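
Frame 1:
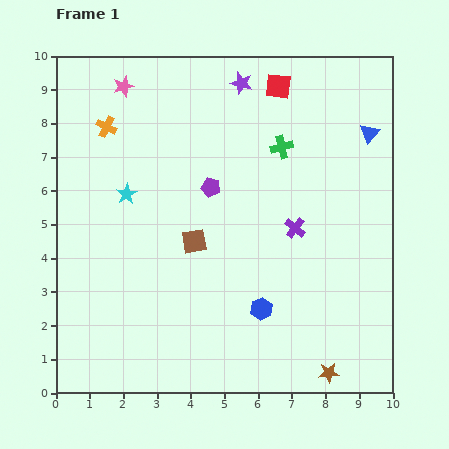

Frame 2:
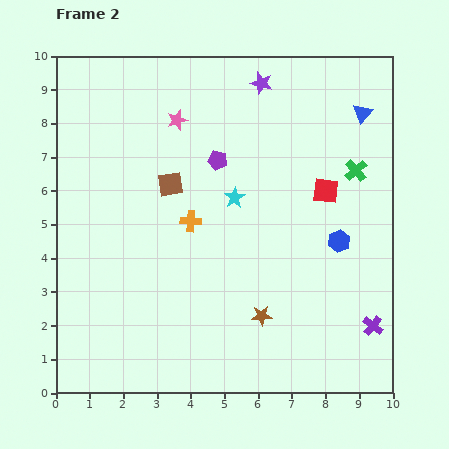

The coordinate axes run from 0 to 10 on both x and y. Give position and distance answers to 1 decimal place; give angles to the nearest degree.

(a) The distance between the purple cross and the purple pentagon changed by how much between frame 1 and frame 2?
+3.9

Distance in frame 1: 2.8. Distance in frame 2: 6.7.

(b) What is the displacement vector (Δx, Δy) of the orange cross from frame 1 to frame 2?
(2.5, -2.8)

The orange cross was at (1.5, 7.9) in frame 1 and (4.0, 5.1) in frame 2.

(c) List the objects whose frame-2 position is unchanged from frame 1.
none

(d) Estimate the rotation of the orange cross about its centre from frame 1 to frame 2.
23° counter-clockwise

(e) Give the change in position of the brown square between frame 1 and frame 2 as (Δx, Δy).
(-0.7, 1.7)

The brown square was at (4.1, 4.5) in frame 1 and (3.4, 6.2) in frame 2.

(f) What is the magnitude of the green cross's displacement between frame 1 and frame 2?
2.3

The green cross moved from (6.7, 7.3) to (8.9, 6.6), a distance of √(2.2² + 0.7²) ≈ 2.3.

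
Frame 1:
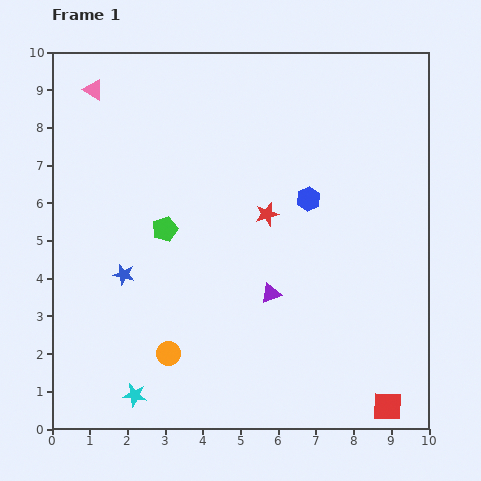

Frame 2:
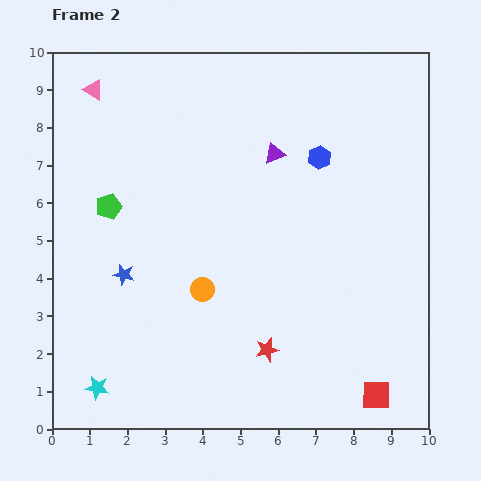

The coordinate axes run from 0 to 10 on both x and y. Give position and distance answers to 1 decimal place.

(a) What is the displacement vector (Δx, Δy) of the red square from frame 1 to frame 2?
(-0.3, 0.3)

The red square was at (8.9, 0.6) in frame 1 and (8.6, 0.9) in frame 2.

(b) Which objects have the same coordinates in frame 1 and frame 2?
the pink triangle, the blue star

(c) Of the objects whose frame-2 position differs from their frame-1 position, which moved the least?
the red square

(moved 0.4)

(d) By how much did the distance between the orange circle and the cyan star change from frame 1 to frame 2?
+2.4

Distance in frame 1: 1.4. Distance in frame 2: 3.8.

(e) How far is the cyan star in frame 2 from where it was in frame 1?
1.0

The cyan star moved from (2.2, 0.9) to (1.2, 1.1), a distance of √(1.0² + 0.2²) ≈ 1.0.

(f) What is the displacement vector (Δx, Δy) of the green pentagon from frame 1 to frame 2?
(-1.5, 0.6)

The green pentagon was at (3.0, 5.3) in frame 1 and (1.5, 5.9) in frame 2.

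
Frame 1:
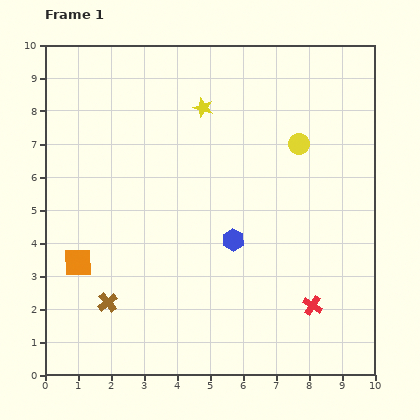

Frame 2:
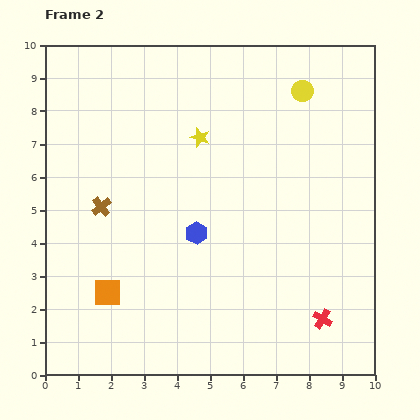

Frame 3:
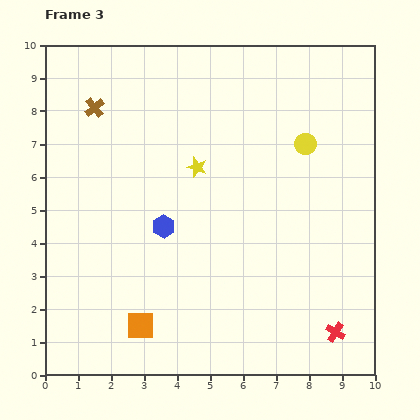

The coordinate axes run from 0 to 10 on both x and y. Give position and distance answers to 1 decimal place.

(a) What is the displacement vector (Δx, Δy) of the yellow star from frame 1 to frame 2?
(-0.1, -0.9)

The yellow star was at (4.8, 8.1) in frame 1 and (4.7, 7.2) in frame 2.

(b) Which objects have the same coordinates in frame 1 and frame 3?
none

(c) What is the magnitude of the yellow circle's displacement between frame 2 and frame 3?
1.6

The yellow circle moved from (7.8, 8.6) to (7.9, 7.0), a distance of √(0.1² + 1.6²) ≈ 1.6.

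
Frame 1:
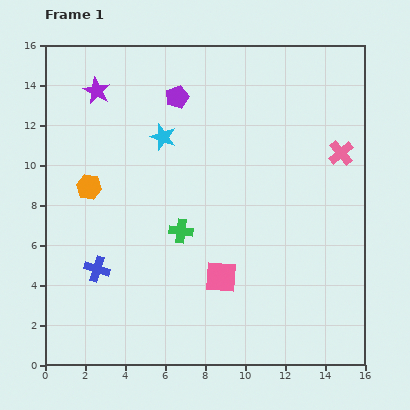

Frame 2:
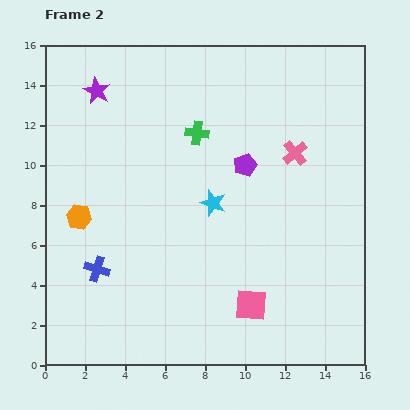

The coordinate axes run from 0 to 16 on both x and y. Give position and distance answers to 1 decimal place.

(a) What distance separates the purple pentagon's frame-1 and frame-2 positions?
4.8

The purple pentagon moved from (6.6, 13.4) to (10.0, 10.0), a distance of √(3.4² + 3.4²) ≈ 4.8.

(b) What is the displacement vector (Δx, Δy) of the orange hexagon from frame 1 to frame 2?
(-0.5, -1.5)

The orange hexagon was at (2.2, 8.9) in frame 1 and (1.7, 7.4) in frame 2.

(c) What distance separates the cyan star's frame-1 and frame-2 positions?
4.1

The cyan star moved from (5.9, 11.4) to (8.4, 8.1), a distance of √(2.5² + 3.3²) ≈ 4.1.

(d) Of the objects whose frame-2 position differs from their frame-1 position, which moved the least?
the orange hexagon

(moved 1.6)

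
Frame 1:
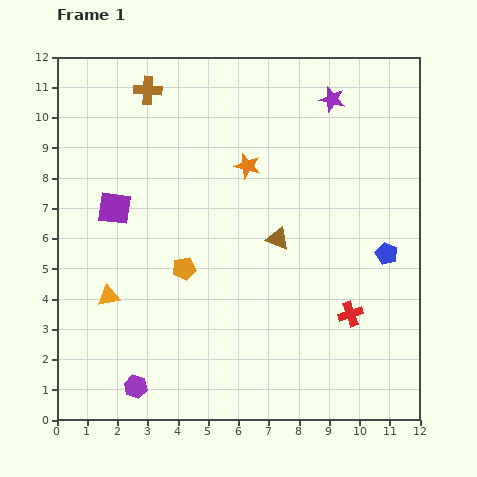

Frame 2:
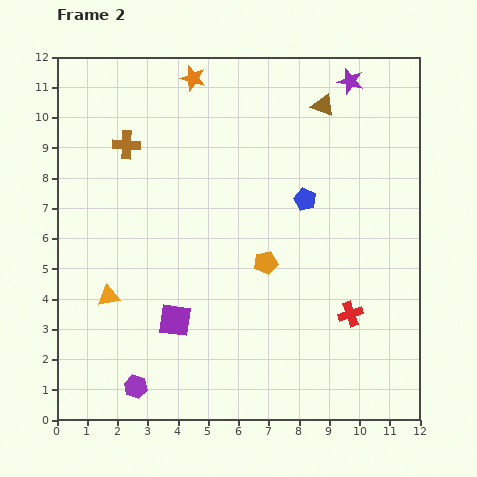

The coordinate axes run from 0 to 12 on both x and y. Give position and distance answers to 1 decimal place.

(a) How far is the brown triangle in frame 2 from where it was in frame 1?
4.6

The brown triangle moved from (7.3, 6.0) to (8.8, 10.4), a distance of √(1.5² + 4.4²) ≈ 4.6.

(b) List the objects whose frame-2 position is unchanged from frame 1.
the purple hexagon, the orange triangle, the red cross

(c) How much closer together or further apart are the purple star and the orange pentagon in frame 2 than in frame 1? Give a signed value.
-0.8

Distance in frame 1: 7.4. Distance in frame 2: 6.6.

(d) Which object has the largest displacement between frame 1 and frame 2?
the brown triangle

(moved 4.6; next 4.2)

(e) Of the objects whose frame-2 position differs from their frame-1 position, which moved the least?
the purple star

(moved 0.8)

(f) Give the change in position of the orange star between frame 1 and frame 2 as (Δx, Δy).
(-1.8, 2.9)

The orange star was at (6.3, 8.4) in frame 1 and (4.5, 11.3) in frame 2.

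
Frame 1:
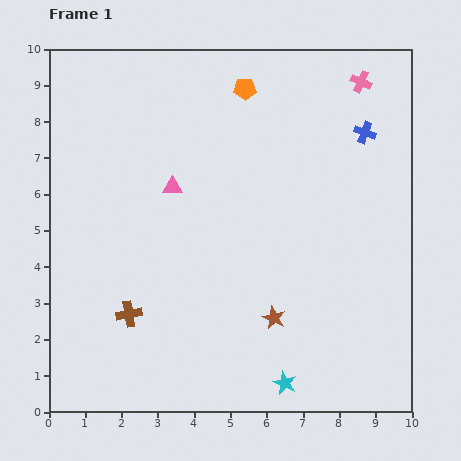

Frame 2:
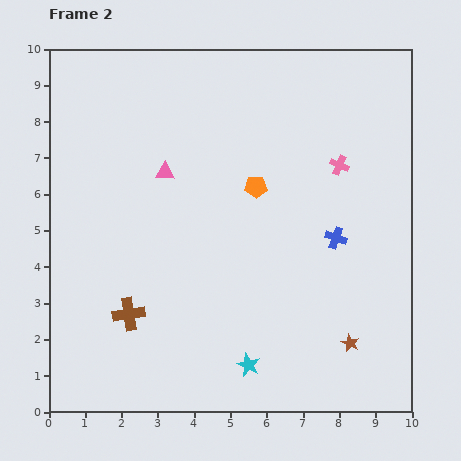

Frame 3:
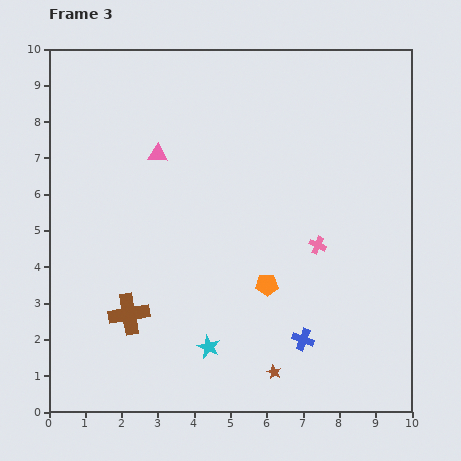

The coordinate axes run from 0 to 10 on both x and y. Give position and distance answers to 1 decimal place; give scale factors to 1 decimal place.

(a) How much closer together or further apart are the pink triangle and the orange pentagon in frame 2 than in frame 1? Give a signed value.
-0.9

Distance in frame 1: 3.4. Distance in frame 2: 2.5.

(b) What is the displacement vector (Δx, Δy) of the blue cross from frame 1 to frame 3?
(-1.7, -5.7)

The blue cross was at (8.7, 7.7) in frame 1 and (7.0, 2.0) in frame 3.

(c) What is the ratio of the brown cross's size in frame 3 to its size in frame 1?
1.6×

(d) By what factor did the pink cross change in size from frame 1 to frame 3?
0.8×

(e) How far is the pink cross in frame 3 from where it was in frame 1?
4.7

The pink cross moved from (8.6, 9.1) to (7.4, 4.6), a distance of √(1.2² + 4.5²) ≈ 4.7.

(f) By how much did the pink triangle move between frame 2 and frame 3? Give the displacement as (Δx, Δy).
(-0.2, 0.5)

The pink triangle was at (3.2, 6.6) in frame 2 and (3.0, 7.1) in frame 3.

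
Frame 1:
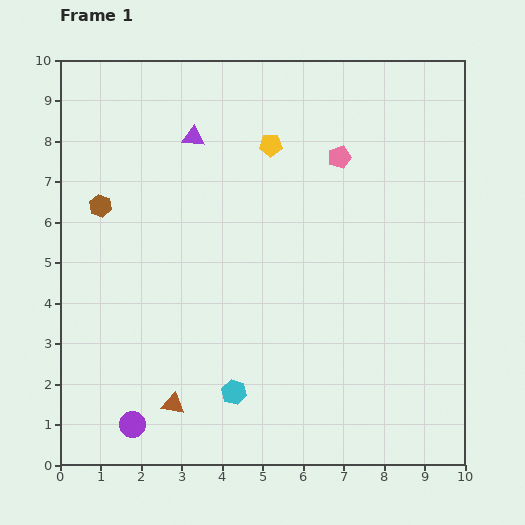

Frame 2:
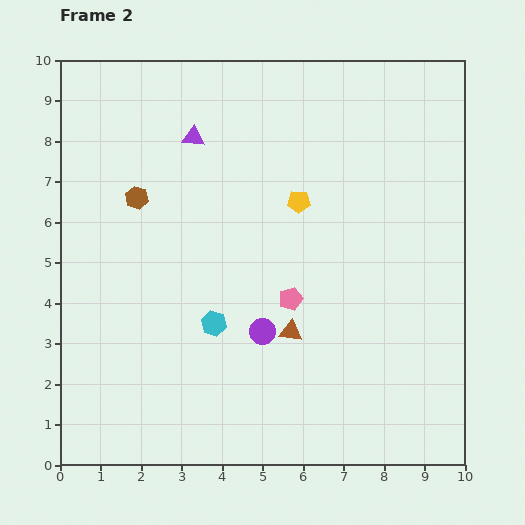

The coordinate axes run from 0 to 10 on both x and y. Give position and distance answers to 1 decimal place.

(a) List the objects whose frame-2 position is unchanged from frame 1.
the purple triangle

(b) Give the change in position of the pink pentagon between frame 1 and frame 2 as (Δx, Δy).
(-1.2, -3.5)

The pink pentagon was at (6.9, 7.6) in frame 1 and (5.7, 4.1) in frame 2.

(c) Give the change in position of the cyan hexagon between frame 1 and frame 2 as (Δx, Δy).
(-0.5, 1.7)

The cyan hexagon was at (4.3, 1.8) in frame 1 and (3.8, 3.5) in frame 2.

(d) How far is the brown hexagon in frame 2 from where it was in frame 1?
0.9

The brown hexagon moved from (1.0, 6.4) to (1.9, 6.6), a distance of √(0.9² + 0.2²) ≈ 0.9.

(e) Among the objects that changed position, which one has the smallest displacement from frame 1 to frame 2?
the brown hexagon

(moved 0.9)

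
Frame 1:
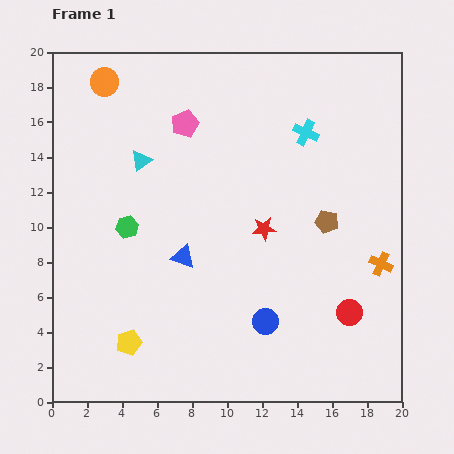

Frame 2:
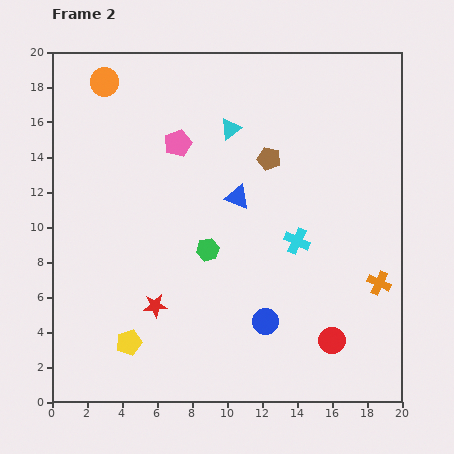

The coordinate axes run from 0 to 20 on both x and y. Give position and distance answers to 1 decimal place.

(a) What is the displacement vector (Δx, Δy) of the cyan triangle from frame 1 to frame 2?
(5.1, 1.8)

The cyan triangle was at (5.1, 13.8) in frame 1 and (10.2, 15.6) in frame 2.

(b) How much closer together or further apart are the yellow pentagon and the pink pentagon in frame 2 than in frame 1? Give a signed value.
-1.2

Distance in frame 1: 12.9. Distance in frame 2: 11.7.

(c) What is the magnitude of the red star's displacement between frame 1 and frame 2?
7.6

The red star moved from (12.1, 9.9) to (5.9, 5.5), a distance of √(6.2² + 4.4²) ≈ 7.6.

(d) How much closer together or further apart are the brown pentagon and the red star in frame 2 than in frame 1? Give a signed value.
+7.0

Distance in frame 1: 3.6. Distance in frame 2: 10.6.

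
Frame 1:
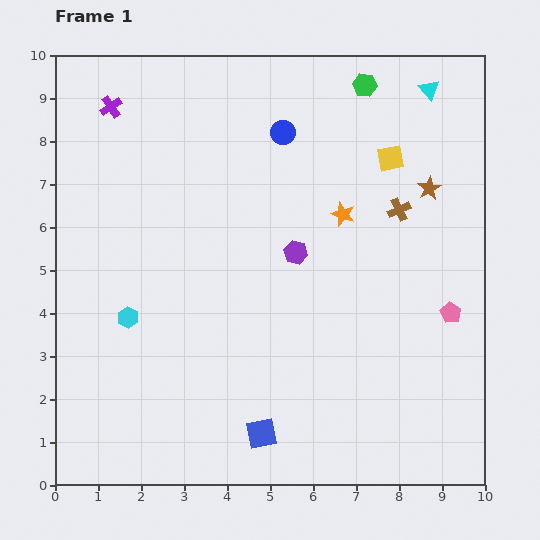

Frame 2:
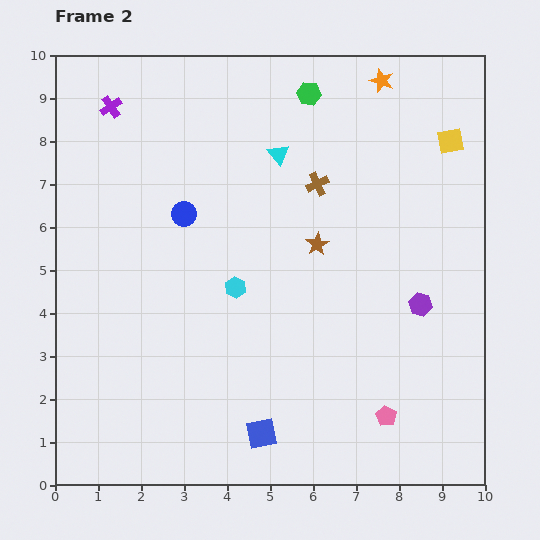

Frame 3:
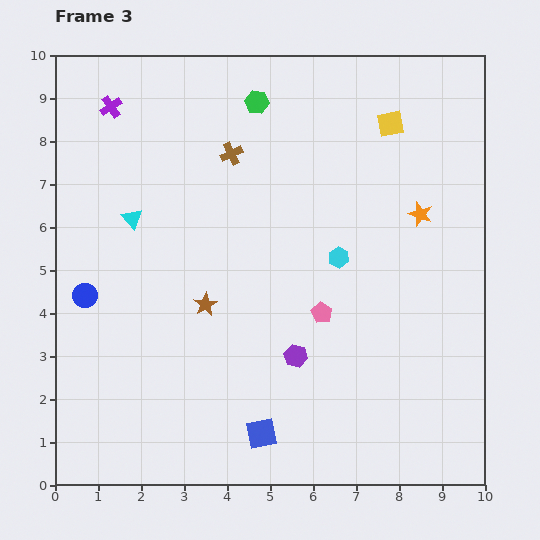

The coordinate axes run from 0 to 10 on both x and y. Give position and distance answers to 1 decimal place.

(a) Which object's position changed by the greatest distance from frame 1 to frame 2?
the cyan triangle

(moved 3.8; next 3.2)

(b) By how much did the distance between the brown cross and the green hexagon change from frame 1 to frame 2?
-0.9

Distance in frame 1: 3.0. Distance in frame 2: 2.1.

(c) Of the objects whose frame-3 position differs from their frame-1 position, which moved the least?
the yellow square

(moved 0.8)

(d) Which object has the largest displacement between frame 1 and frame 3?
the cyan triangle

(moved 7.5; next 6.0)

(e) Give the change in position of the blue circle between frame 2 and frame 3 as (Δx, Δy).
(-2.3, -1.9)

The blue circle was at (3.0, 6.3) in frame 2 and (0.7, 4.4) in frame 3.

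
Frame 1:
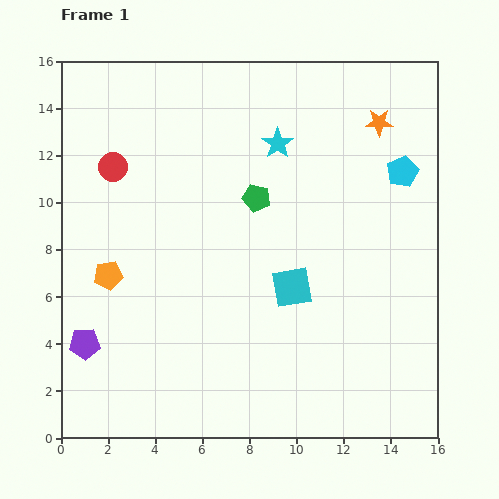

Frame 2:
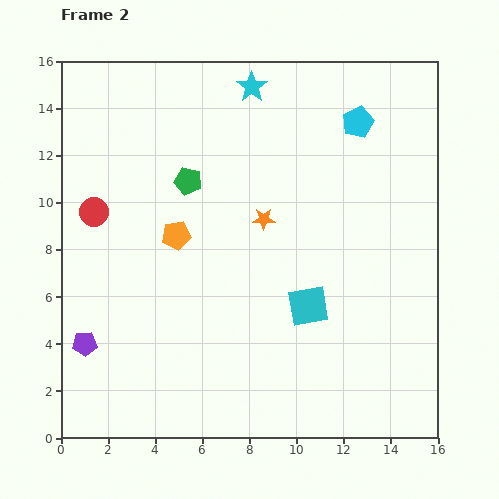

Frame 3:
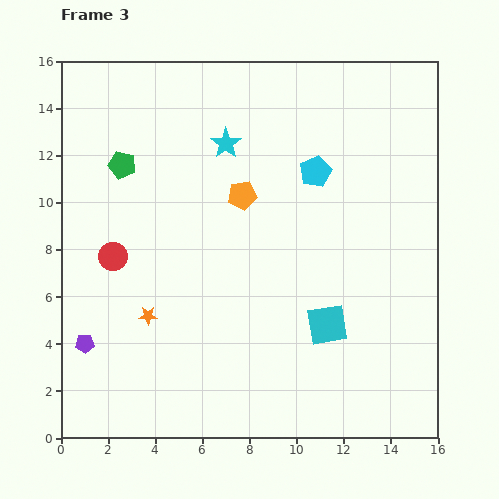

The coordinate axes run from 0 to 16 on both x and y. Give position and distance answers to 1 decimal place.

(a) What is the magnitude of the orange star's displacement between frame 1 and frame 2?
6.4

The orange star moved from (13.5, 13.4) to (8.6, 9.3), a distance of √(4.9² + 4.1²) ≈ 6.4.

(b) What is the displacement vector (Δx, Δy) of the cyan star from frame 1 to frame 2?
(-1.1, 2.4)

The cyan star was at (9.2, 12.5) in frame 1 and (8.1, 14.9) in frame 2.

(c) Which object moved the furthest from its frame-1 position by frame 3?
the orange star

(moved 12.8; next 6.6)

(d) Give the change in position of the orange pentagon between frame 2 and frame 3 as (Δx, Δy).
(2.8, 1.7)

The orange pentagon was at (4.9, 8.6) in frame 2 and (7.7, 10.3) in frame 3.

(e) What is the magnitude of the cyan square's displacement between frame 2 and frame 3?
1.1

The cyan square moved from (10.5, 5.6) to (11.3, 4.8), a distance of √(0.8² + 0.8²) ≈ 1.1.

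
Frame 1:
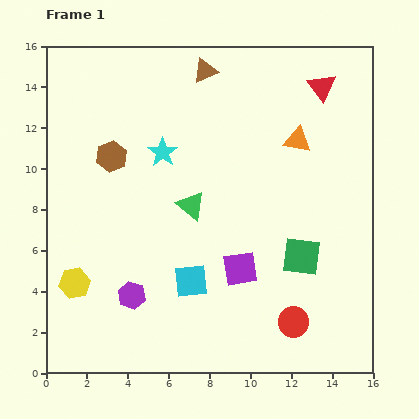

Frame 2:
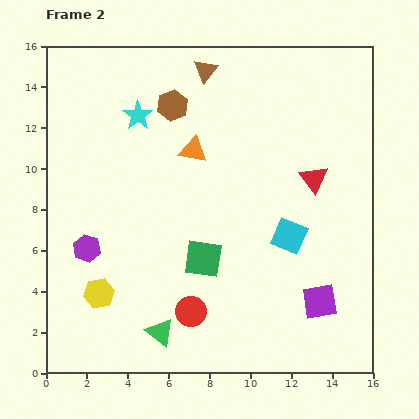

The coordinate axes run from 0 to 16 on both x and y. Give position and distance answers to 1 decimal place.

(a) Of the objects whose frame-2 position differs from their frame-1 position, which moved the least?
the yellow hexagon

(moved 1.3)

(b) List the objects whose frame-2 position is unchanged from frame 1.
the brown triangle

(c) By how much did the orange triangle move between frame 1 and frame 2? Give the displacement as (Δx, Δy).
(-5.1, -0.5)

The orange triangle was at (12.3, 11.4) in frame 1 and (7.2, 10.9) in frame 2.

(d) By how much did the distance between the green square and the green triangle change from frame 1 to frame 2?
-1.8

Distance in frame 1: 6.0. Distance in frame 2: 4.2.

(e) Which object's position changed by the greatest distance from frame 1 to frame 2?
the green triangle

(moved 6.4; next 5.3)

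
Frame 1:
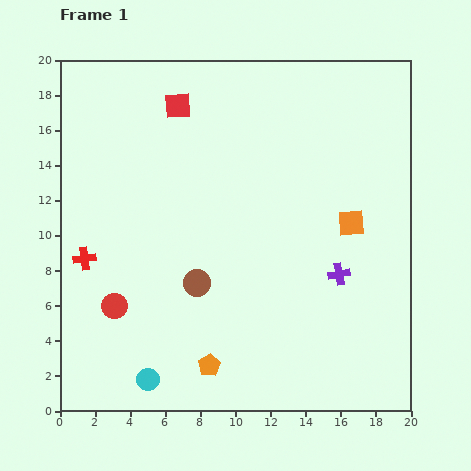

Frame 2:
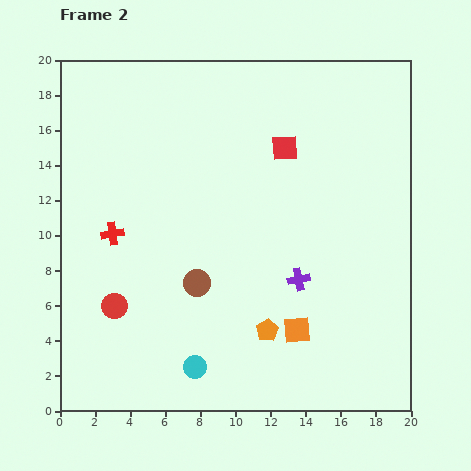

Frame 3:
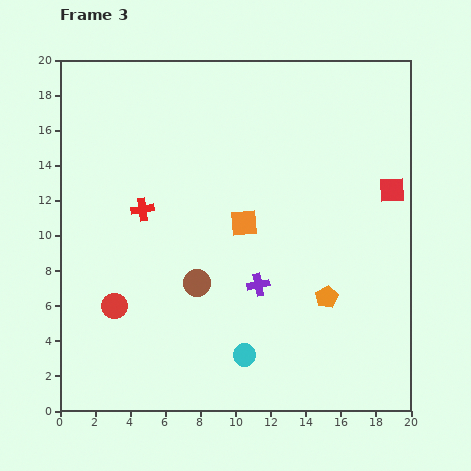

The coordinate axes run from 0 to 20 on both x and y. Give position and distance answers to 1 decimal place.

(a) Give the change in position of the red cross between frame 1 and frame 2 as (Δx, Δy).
(1.6, 1.4)

The red cross was at (1.4, 8.7) in frame 1 and (3.0, 10.1) in frame 2.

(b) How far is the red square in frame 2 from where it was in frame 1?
6.6

The red square moved from (6.7, 17.4) to (12.8, 15.0), a distance of √(6.1² + 2.4²) ≈ 6.6.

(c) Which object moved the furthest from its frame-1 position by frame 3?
the red square

(moved 13.1; next 7.8)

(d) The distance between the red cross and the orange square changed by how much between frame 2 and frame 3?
-6.0

Distance in frame 2: 11.9. Distance in frame 3: 5.9.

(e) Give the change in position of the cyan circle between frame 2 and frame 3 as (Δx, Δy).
(2.8, 0.7)

The cyan circle was at (7.7, 2.5) in frame 2 and (10.5, 3.2) in frame 3.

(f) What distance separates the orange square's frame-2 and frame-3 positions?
6.8

The orange square moved from (13.5, 4.6) to (10.5, 10.7), a distance of √(3.0² + 6.1²) ≈ 6.8.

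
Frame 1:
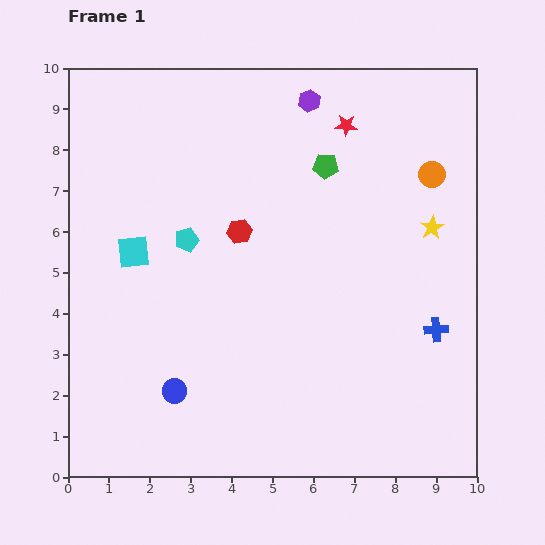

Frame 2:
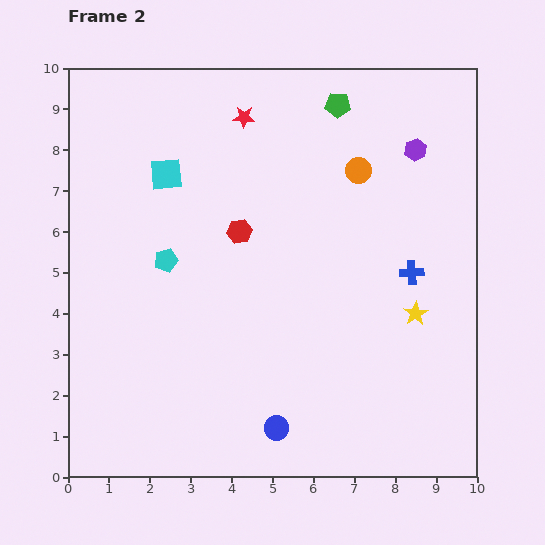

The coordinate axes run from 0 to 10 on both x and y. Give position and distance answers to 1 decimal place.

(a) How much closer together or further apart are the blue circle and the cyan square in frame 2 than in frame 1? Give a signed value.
+3.3

Distance in frame 1: 3.5. Distance in frame 2: 6.8.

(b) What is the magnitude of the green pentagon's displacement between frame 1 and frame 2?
1.5

The green pentagon moved from (6.3, 7.6) to (6.6, 9.1), a distance of √(0.3² + 1.5²) ≈ 1.5.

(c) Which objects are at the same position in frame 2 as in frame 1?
the red hexagon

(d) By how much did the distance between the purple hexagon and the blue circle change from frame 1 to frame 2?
-0.2

Distance in frame 1: 7.8. Distance in frame 2: 7.6.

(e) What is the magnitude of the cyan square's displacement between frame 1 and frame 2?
2.1

The cyan square moved from (1.6, 5.5) to (2.4, 7.4), a distance of √(0.8² + 1.9²) ≈ 2.1.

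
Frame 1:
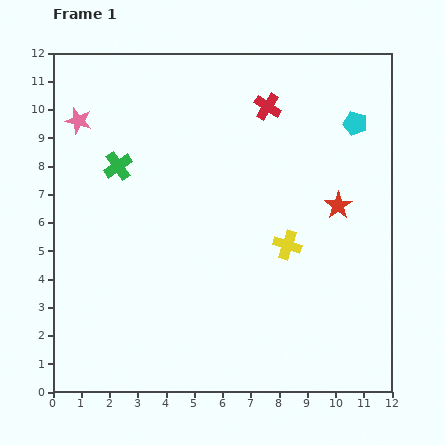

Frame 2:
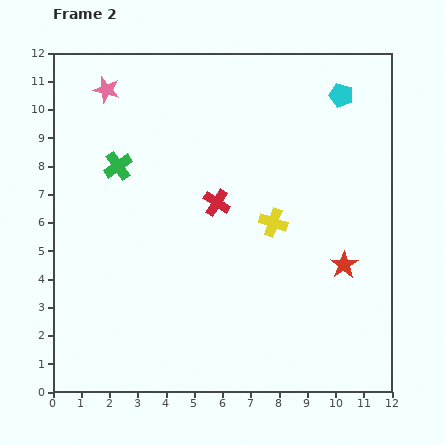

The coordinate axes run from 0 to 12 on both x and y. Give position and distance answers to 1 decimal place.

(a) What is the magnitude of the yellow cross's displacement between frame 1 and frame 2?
0.9

The yellow cross moved from (8.3, 5.2) to (7.8, 6.0), a distance of √(0.5² + 0.8²) ≈ 0.9.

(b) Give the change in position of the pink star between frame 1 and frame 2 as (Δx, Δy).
(1.0, 1.1)

The pink star was at (0.9, 9.6) in frame 1 and (1.9, 10.7) in frame 2.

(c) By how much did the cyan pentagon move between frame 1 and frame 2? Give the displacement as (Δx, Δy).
(-0.5, 1.0)

The cyan pentagon was at (10.7, 9.5) in frame 1 and (10.2, 10.5) in frame 2.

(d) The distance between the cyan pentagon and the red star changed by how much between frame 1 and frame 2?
+3.0

Distance in frame 1: 3.0. Distance in frame 2: 6.0.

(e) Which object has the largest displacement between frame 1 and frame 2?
the red cross

(moved 3.8; next 2.1)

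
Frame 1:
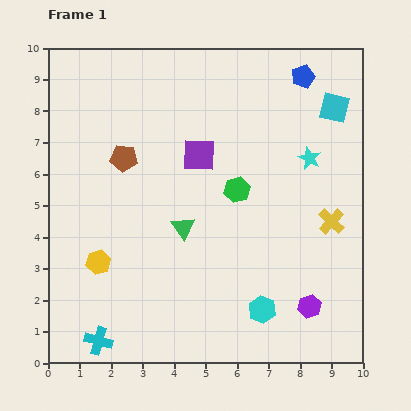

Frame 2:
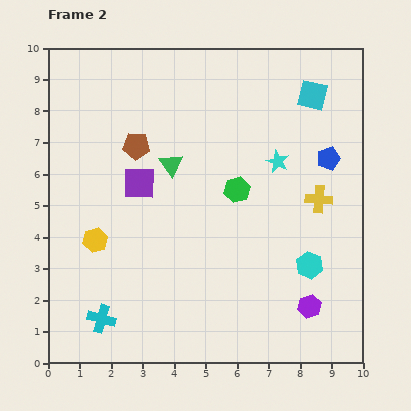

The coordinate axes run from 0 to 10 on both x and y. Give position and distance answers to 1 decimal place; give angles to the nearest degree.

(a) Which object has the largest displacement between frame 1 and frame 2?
the blue pentagon

(moved 2.7; next 2.1)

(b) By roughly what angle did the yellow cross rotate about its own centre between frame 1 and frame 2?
39° counter-clockwise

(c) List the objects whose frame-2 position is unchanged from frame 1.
the purple hexagon, the green hexagon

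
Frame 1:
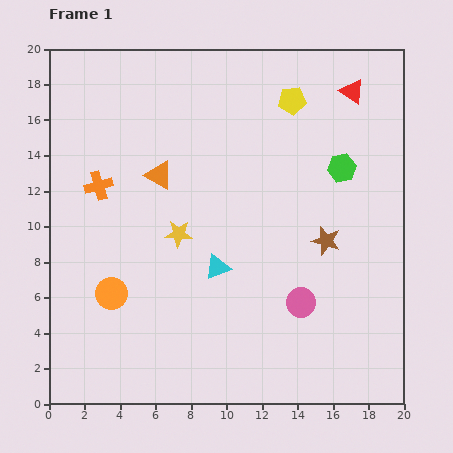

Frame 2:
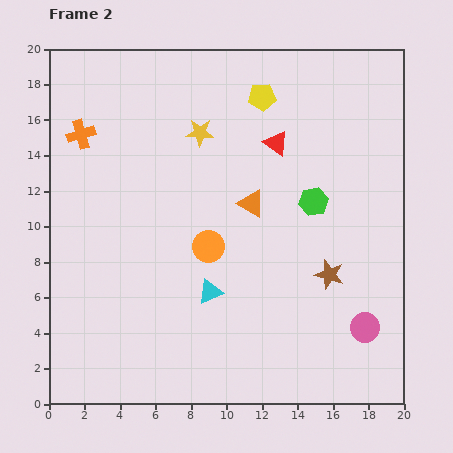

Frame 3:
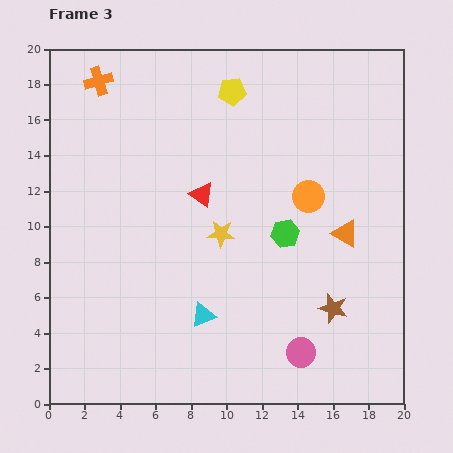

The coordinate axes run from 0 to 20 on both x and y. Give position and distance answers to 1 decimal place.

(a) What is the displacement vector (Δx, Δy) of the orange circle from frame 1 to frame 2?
(5.5, 2.7)

The orange circle was at (3.5, 6.2) in frame 1 and (9.0, 8.9) in frame 2.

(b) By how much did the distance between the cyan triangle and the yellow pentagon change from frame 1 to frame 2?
+1.1

Distance in frame 1: 10.3. Distance in frame 2: 11.4.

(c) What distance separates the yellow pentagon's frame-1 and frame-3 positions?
3.4

The yellow pentagon moved from (13.7, 17.1) to (10.3, 17.6), a distance of √(3.4² + 0.5²) ≈ 3.4.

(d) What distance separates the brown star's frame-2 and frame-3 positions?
1.9

The brown star moved from (15.8, 7.3) to (16.0, 5.4), a distance of √(0.2² + 1.9²) ≈ 1.9.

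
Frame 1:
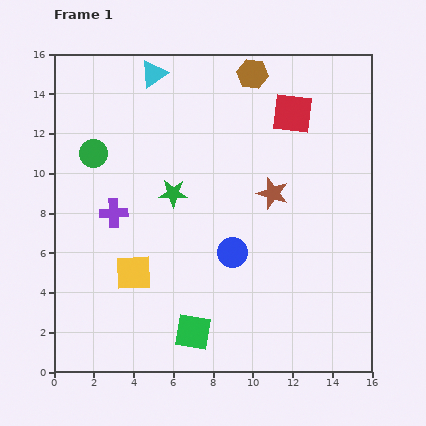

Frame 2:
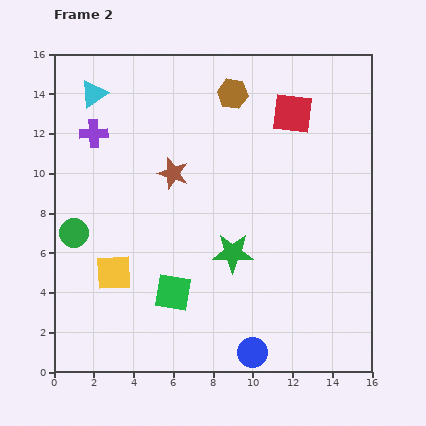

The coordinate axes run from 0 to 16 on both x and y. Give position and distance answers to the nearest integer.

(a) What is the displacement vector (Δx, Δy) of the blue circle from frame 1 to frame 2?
(1, -5)

The blue circle was at (9, 6) in frame 1 and (10, 1) in frame 2.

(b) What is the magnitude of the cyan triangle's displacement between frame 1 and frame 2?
3

The cyan triangle moved from (5, 15) to (2, 14), a distance of √(3² + 1²) ≈ 3.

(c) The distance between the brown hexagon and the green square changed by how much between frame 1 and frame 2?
-3

Distance in frame 1: 13. Distance in frame 2: 10.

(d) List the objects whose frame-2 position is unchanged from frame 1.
the red square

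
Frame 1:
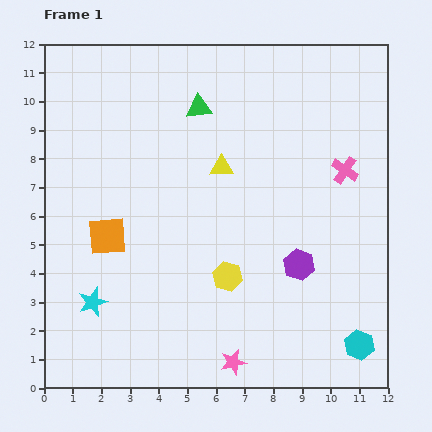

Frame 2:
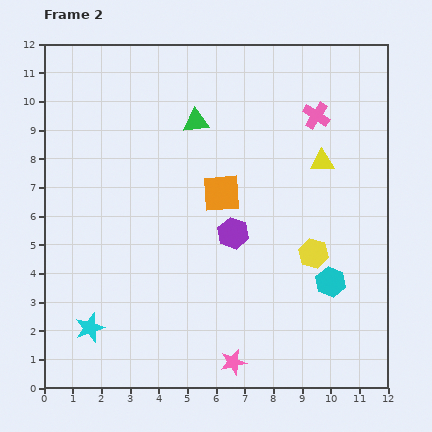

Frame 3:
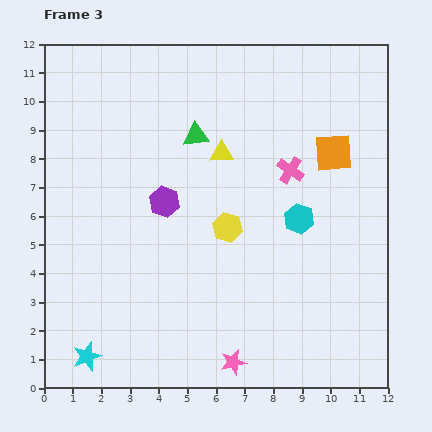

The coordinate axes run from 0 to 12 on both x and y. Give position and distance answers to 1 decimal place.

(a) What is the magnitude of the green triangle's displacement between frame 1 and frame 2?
0.5

The green triangle moved from (5.4, 9.8) to (5.3, 9.3), a distance of √(0.1² + 0.5²) ≈ 0.5.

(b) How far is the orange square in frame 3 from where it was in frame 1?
8.4

The orange square moved from (2.2, 5.3) to (10.1, 8.2), a distance of √(7.9² + 2.9²) ≈ 8.4.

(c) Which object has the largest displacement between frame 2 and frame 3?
the orange square

(moved 4.1; next 3.5)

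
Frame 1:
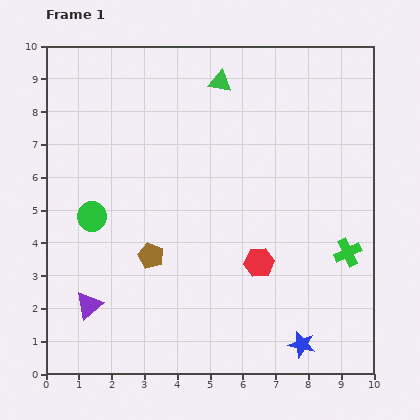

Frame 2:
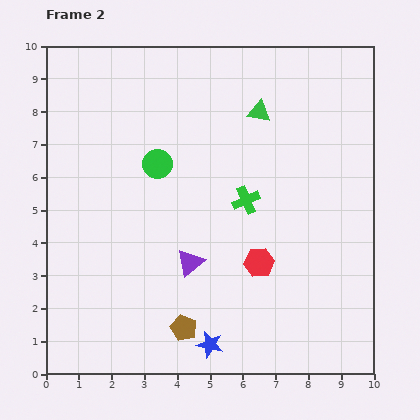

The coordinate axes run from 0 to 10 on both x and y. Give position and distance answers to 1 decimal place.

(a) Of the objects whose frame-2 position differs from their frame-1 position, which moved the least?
the green triangle

(moved 1.5)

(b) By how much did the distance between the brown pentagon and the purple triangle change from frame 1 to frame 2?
-0.4

Distance in frame 1: 2.4. Distance in frame 2: 2.0.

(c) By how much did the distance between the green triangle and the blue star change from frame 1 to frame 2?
-1.1

Distance in frame 1: 8.4. Distance in frame 2: 7.3.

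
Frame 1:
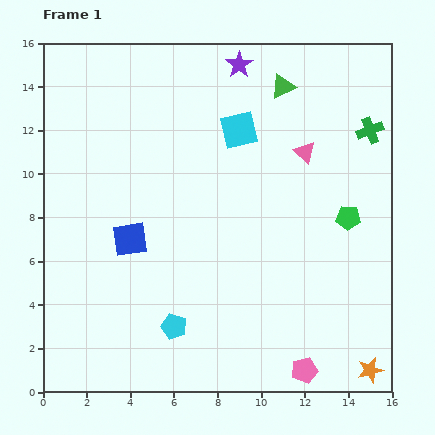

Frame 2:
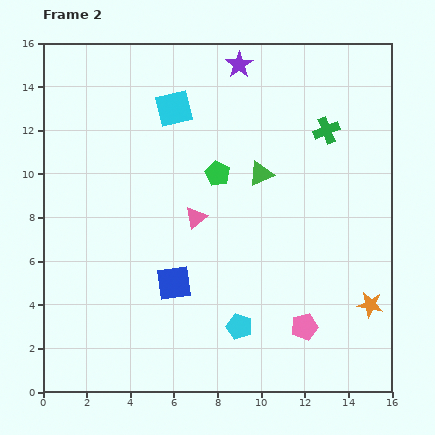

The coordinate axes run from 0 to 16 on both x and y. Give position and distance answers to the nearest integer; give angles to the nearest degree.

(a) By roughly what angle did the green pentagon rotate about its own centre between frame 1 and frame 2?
25° clockwise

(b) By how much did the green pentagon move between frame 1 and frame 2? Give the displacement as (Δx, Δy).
(-6, 2)

The green pentagon was at (14, 8) in frame 1 and (8, 10) in frame 2.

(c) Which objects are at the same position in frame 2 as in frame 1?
the purple star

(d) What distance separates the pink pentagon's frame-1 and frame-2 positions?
2

The pink pentagon moved from (12, 1) to (12, 3), a distance of √(0² + 2²) ≈ 2.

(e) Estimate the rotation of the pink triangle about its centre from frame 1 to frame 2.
39° clockwise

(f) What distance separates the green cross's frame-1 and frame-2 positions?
2

The green cross moved from (15, 12) to (13, 12), a distance of √(2² + 0²) ≈ 2.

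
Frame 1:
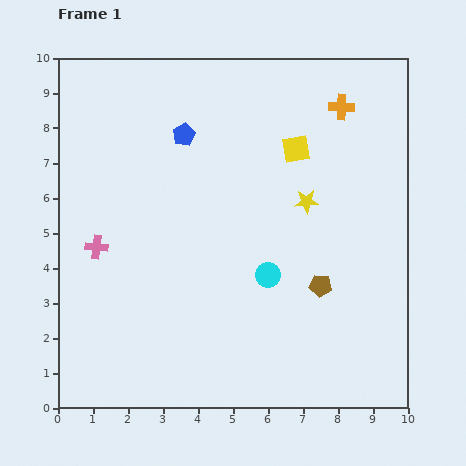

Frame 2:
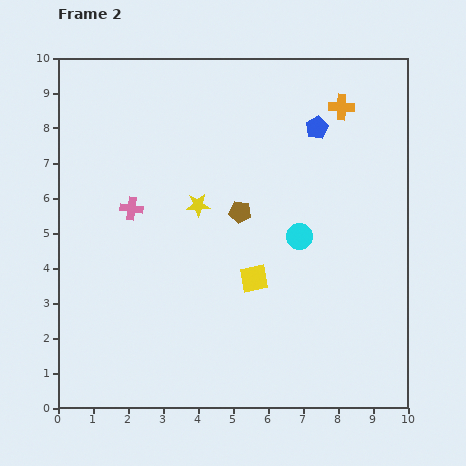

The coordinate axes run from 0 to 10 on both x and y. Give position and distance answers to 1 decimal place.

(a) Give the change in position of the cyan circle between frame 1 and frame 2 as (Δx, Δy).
(0.9, 1.1)

The cyan circle was at (6.0, 3.8) in frame 1 and (6.9, 4.9) in frame 2.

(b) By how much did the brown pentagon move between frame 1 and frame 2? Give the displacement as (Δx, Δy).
(-2.3, 2.1)

The brown pentagon was at (7.5, 3.5) in frame 1 and (5.2, 5.6) in frame 2.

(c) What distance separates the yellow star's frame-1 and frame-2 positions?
3.1

The yellow star moved from (7.1, 5.9) to (4.0, 5.8), a distance of √(3.1² + 0.1²) ≈ 3.1.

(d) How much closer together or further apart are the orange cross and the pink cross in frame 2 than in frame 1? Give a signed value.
-1.4

Distance in frame 1: 8.1. Distance in frame 2: 6.7.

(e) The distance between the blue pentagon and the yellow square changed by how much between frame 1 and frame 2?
+1.5

Distance in frame 1: 3.2. Distance in frame 2: 4.7.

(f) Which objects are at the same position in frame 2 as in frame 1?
the orange cross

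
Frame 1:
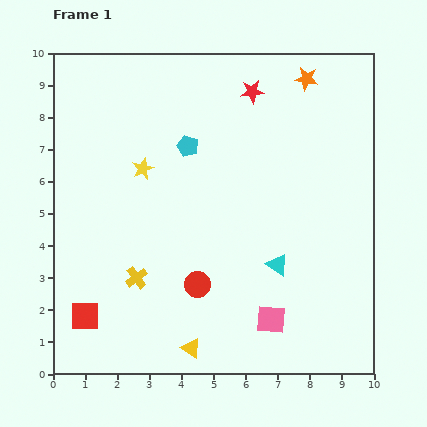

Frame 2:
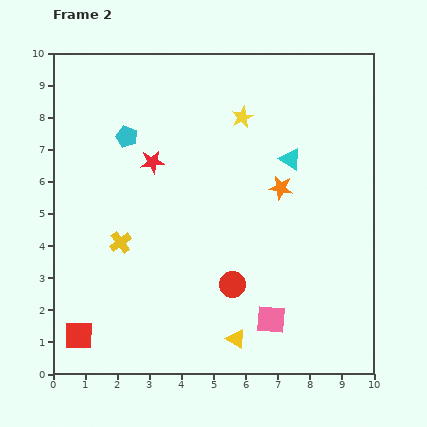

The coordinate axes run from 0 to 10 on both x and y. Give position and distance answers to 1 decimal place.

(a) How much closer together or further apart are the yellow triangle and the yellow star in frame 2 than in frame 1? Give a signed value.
+1.1

Distance in frame 1: 5.8. Distance in frame 2: 6.9.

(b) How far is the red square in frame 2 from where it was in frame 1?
0.6

The red square moved from (1.0, 1.8) to (0.8, 1.2), a distance of √(0.2² + 0.6²) ≈ 0.6.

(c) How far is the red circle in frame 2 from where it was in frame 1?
1.1

The red circle moved from (4.5, 2.8) to (5.6, 2.8), a distance of √(1.1² + 0.0²) ≈ 1.1.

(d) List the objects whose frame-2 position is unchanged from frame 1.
the pink square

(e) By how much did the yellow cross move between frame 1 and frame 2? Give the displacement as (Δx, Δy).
(-0.5, 1.1)

The yellow cross was at (2.6, 3.0) in frame 1 and (2.1, 4.1) in frame 2.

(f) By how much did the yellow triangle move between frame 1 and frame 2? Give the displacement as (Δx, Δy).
(1.4, 0.3)

The yellow triangle was at (4.3, 0.8) in frame 1 and (5.7, 1.1) in frame 2.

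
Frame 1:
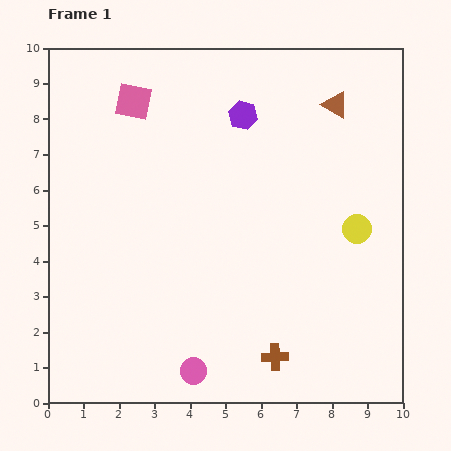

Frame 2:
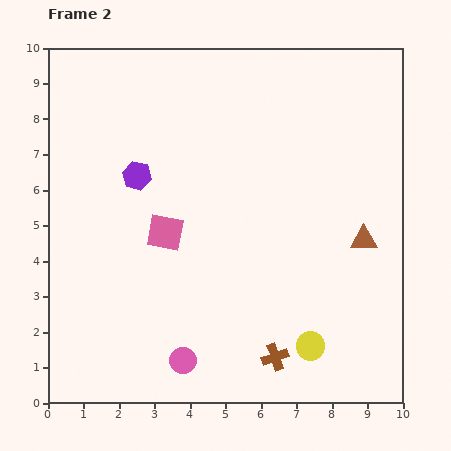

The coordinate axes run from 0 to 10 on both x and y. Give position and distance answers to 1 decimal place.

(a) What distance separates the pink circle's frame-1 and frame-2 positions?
0.4

The pink circle moved from (4.1, 0.9) to (3.8, 1.2), a distance of √(0.3² + 0.3²) ≈ 0.4.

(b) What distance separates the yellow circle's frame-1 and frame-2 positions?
3.5

The yellow circle moved from (8.7, 4.9) to (7.4, 1.6), a distance of √(1.3² + 3.3²) ≈ 3.5.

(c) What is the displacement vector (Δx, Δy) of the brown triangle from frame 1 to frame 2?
(0.8, -3.8)

The brown triangle was at (8.1, 8.4) in frame 1 and (8.9, 4.6) in frame 2.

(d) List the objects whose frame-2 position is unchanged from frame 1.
the brown cross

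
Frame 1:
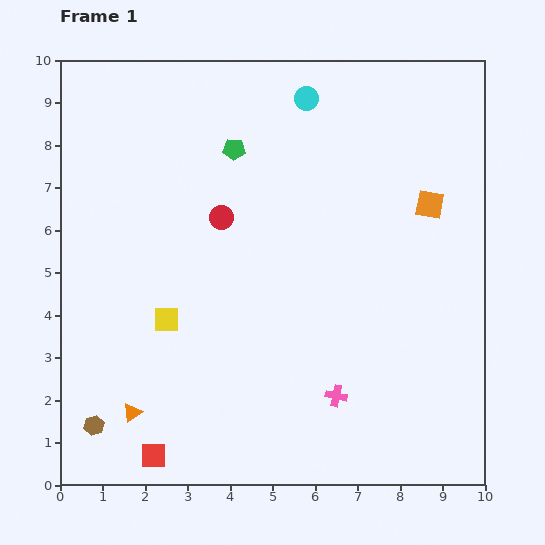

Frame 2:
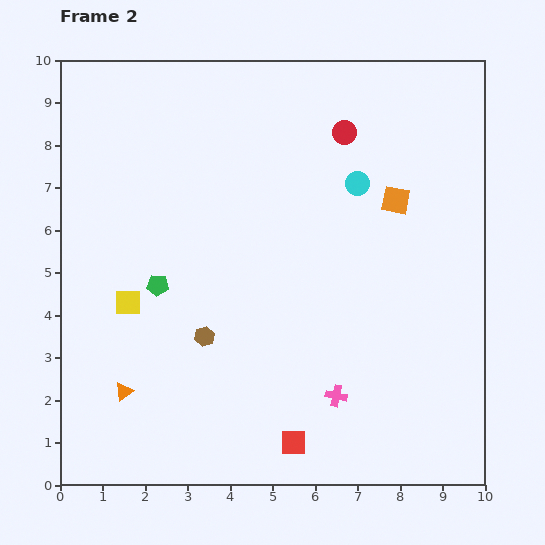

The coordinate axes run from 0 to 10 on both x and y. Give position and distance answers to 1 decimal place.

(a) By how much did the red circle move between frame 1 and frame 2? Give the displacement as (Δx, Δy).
(2.9, 2.0)

The red circle was at (3.8, 6.3) in frame 1 and (6.7, 8.3) in frame 2.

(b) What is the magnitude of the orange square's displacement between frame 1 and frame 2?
0.8

The orange square moved from (8.7, 6.6) to (7.9, 6.7), a distance of √(0.8² + 0.1²) ≈ 0.8.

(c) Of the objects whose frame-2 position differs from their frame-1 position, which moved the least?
the orange triangle

(moved 0.5)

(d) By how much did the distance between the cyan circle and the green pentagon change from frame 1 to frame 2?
+3.2

Distance in frame 1: 2.1. Distance in frame 2: 5.3.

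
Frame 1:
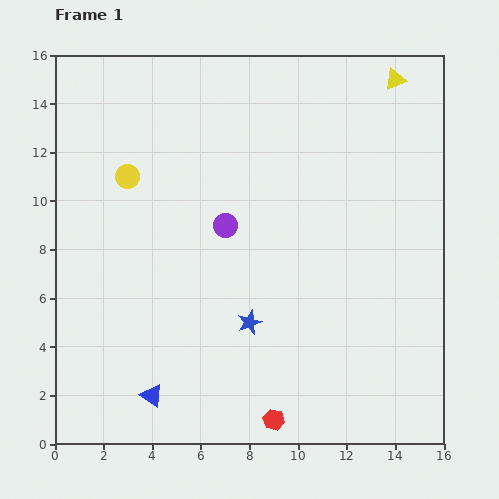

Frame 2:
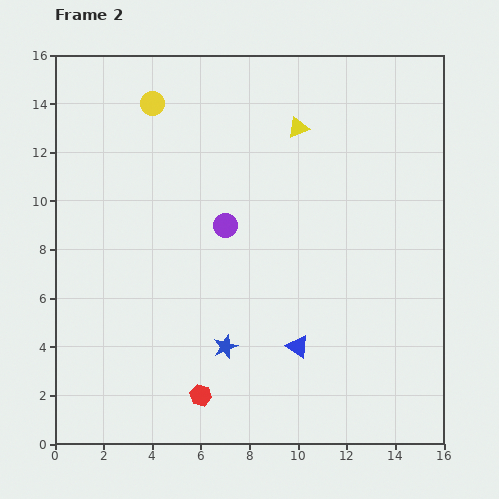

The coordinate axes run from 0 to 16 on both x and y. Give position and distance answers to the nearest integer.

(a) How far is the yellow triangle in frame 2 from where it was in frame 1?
4

The yellow triangle moved from (14, 15) to (10, 13), a distance of √(4² + 2²) ≈ 4.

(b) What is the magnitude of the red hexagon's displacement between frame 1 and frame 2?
3

The red hexagon moved from (9, 1) to (6, 2), a distance of √(3² + 1²) ≈ 3.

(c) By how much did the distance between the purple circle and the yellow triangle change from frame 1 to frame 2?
-4

Distance in frame 1: 9. Distance in frame 2: 5.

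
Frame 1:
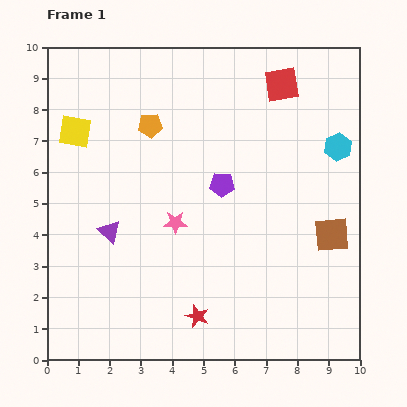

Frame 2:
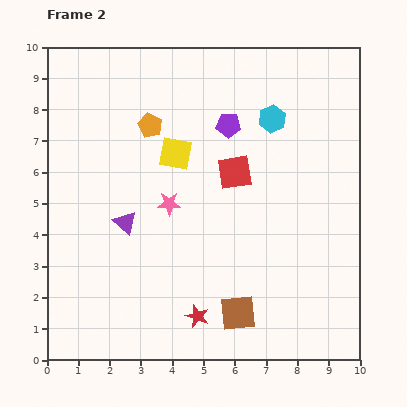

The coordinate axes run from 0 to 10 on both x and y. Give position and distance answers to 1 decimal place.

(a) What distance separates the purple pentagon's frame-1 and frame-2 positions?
1.9

The purple pentagon moved from (5.6, 5.6) to (5.8, 7.5), a distance of √(0.2² + 1.9²) ≈ 1.9.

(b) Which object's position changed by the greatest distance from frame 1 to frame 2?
the brown square

(moved 3.9; next 3.3)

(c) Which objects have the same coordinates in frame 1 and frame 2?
the orange pentagon, the red star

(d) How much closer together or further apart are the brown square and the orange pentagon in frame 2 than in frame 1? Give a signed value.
-0.2

Distance in frame 1: 6.8. Distance in frame 2: 6.6.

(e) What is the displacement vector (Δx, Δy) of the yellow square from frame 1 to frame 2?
(3.2, -0.7)

The yellow square was at (0.9, 7.3) in frame 1 and (4.1, 6.6) in frame 2.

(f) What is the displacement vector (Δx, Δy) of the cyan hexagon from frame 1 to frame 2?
(-2.1, 0.9)

The cyan hexagon was at (9.3, 6.8) in frame 1 and (7.2, 7.7) in frame 2.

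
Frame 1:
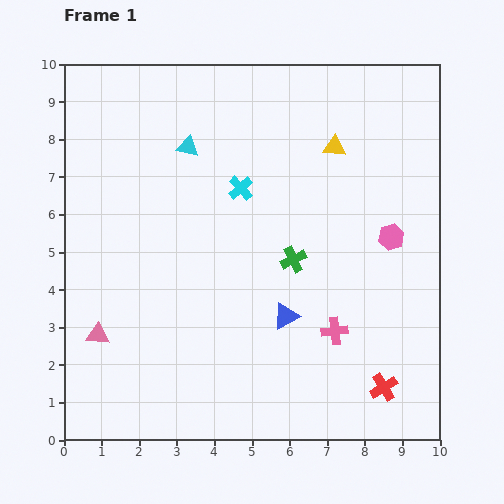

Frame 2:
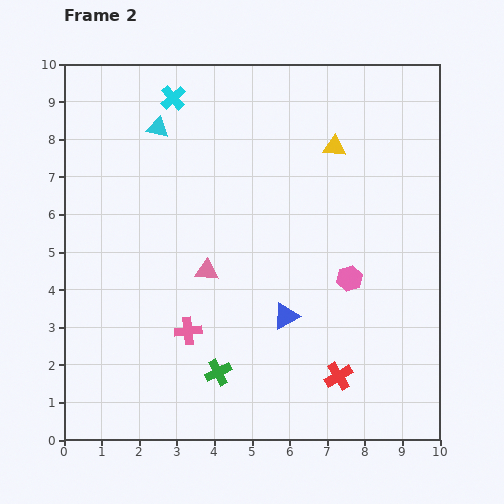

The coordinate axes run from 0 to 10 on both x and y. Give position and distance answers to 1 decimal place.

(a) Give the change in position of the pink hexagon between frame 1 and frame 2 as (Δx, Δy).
(-1.1, -1.1)

The pink hexagon was at (8.7, 5.4) in frame 1 and (7.6, 4.3) in frame 2.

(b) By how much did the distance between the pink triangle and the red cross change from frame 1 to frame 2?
-3.2

Distance in frame 1: 7.7. Distance in frame 2: 4.5.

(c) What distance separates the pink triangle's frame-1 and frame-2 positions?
3.4

The pink triangle moved from (0.9, 2.8) to (3.8, 4.5), a distance of √(2.9² + 1.7²) ≈ 3.4.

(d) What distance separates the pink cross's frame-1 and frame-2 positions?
3.9

The pink cross moved from (7.2, 2.9) to (3.3, 2.9), a distance of √(3.9² + 0.0²) ≈ 3.9.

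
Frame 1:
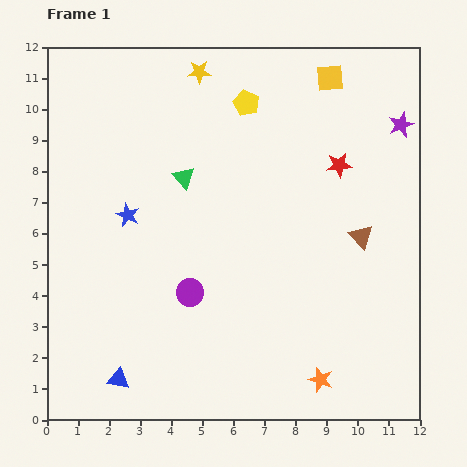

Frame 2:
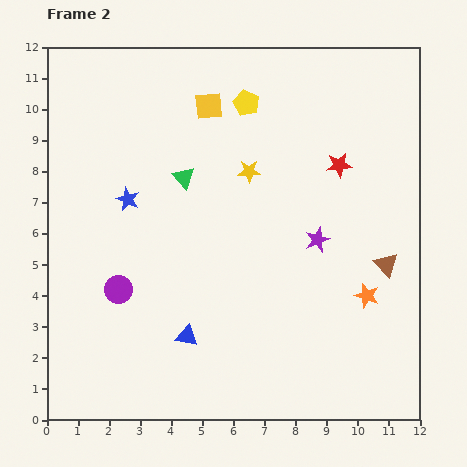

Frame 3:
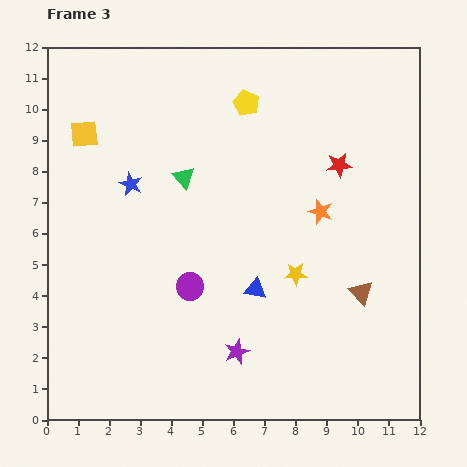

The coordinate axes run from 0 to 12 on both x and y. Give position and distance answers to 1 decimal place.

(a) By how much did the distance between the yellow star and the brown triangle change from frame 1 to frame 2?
-2.1

Distance in frame 1: 7.4. Distance in frame 2: 5.3.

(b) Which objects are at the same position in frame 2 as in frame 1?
the red star, the yellow pentagon, the green triangle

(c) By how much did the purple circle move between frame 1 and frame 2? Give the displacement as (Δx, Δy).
(-2.3, 0.1)

The purple circle was at (4.6, 4.1) in frame 1 and (2.3, 4.2) in frame 2.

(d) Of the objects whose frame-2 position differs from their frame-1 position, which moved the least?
the blue star

(moved 0.5)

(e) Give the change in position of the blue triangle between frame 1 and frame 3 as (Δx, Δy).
(4.4, 2.9)

The blue triangle was at (2.3, 1.3) in frame 1 and (6.7, 4.2) in frame 3.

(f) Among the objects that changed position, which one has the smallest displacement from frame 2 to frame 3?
the blue star

(moved 0.5)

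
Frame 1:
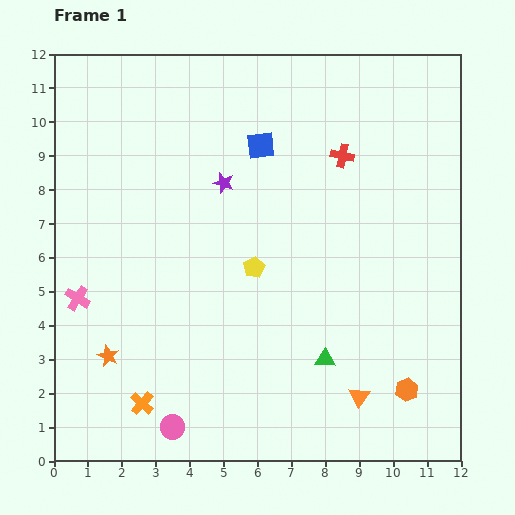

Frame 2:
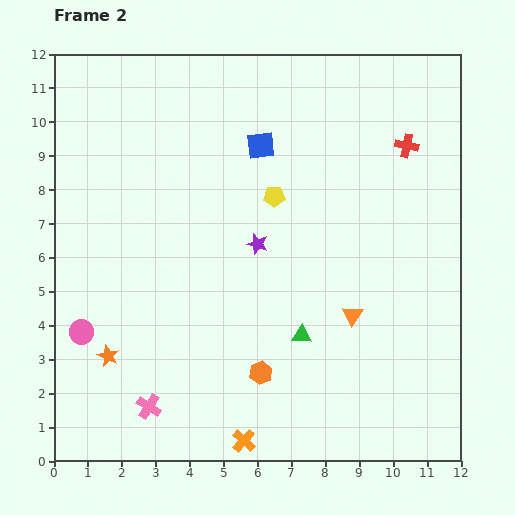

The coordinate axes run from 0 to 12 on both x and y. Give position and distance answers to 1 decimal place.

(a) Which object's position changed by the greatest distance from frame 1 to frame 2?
the orange hexagon

(moved 4.3; next 3.9)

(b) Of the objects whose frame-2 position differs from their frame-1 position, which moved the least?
the green triangle

(moved 1.0)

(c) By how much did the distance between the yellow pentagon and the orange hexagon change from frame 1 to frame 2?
-0.6

Distance in frame 1: 5.8. Distance in frame 2: 5.2.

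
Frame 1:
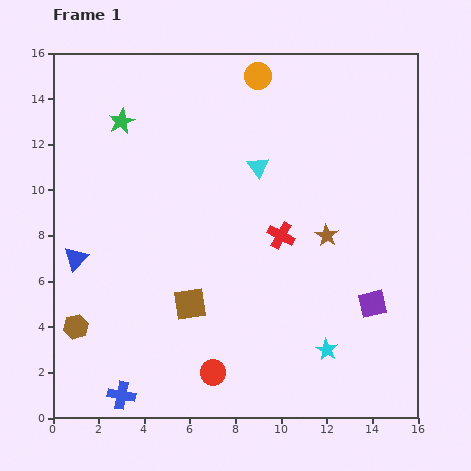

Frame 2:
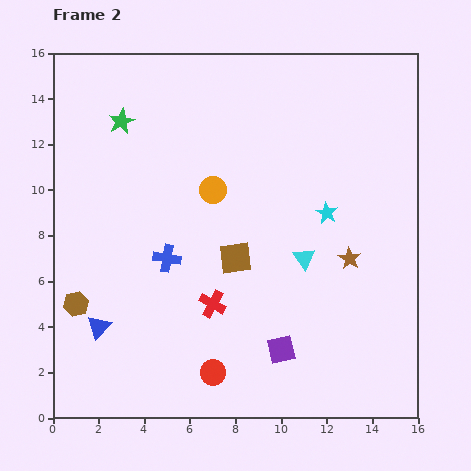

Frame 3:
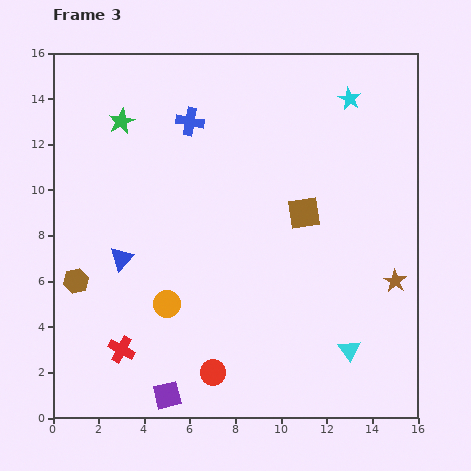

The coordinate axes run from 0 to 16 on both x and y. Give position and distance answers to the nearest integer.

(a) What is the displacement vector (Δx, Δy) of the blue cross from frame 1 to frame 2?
(2, 6)

The blue cross was at (3, 1) in frame 1 and (5, 7) in frame 2.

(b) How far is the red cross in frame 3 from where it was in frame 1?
9

The red cross moved from (10, 8) to (3, 3), a distance of √(7² + 5²) ≈ 9.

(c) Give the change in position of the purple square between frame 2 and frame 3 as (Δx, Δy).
(-5, -2)

The purple square was at (10, 3) in frame 2 and (5, 1) in frame 3.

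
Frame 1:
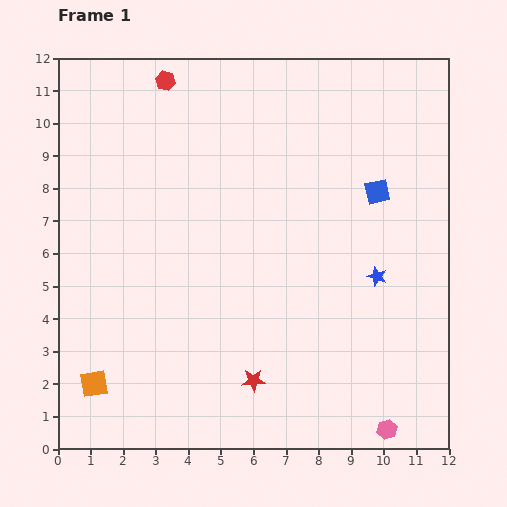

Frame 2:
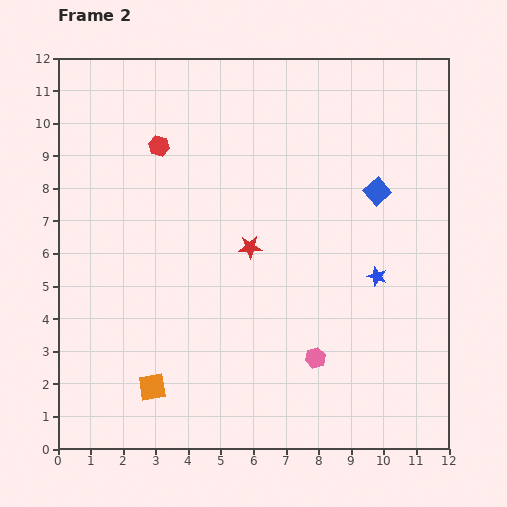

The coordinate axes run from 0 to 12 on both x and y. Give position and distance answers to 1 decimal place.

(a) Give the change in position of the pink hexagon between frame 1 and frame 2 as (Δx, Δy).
(-2.2, 2.2)

The pink hexagon was at (10.1, 0.6) in frame 1 and (7.9, 2.8) in frame 2.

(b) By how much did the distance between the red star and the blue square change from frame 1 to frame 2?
-2.6

Distance in frame 1: 6.9. Distance in frame 2: 4.3.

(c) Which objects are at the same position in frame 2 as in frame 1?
the blue square, the blue star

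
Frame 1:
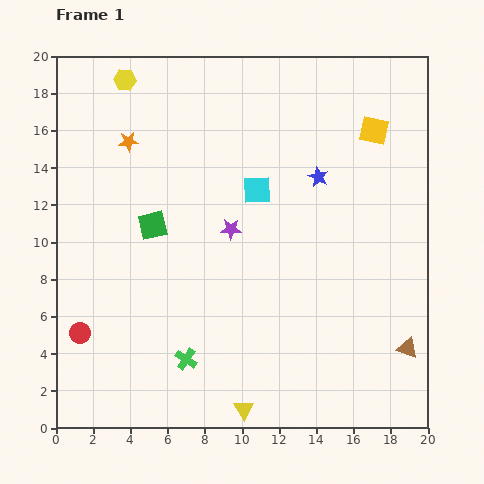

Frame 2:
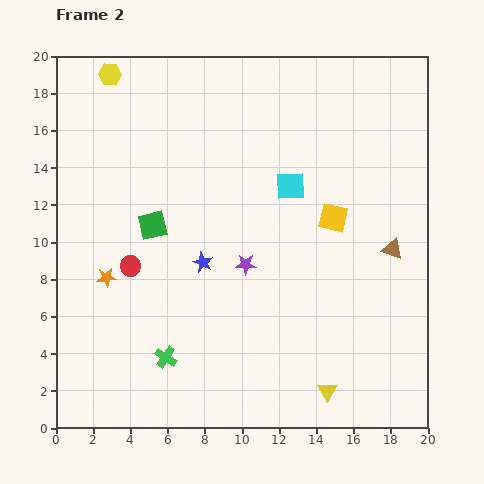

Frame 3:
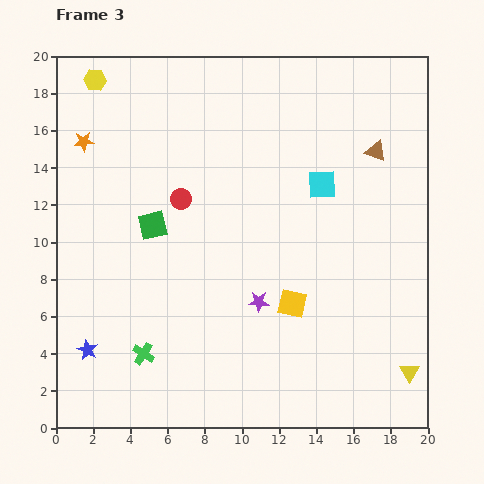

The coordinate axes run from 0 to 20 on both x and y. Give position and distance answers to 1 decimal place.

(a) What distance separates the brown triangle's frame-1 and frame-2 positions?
5.4

The brown triangle moved from (18.9, 4.3) to (18.1, 9.6), a distance of √(0.8² + 5.3²) ≈ 5.4.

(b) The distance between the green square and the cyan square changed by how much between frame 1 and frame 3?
+3.5

Distance in frame 1: 5.9. Distance in frame 3: 9.4.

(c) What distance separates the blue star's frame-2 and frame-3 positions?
7.8

The blue star moved from (7.9, 8.9) to (1.7, 4.2), a distance of √(6.2² + 4.7²) ≈ 7.8.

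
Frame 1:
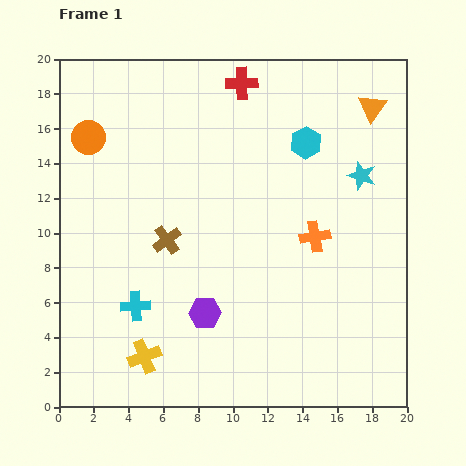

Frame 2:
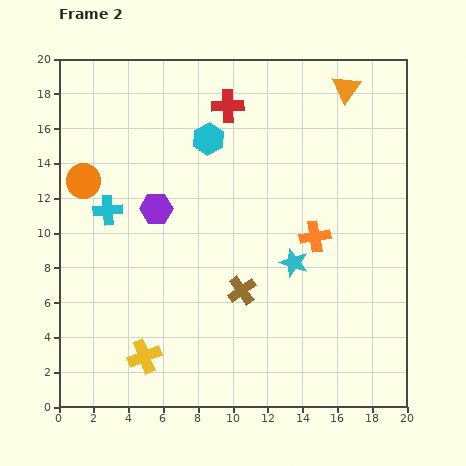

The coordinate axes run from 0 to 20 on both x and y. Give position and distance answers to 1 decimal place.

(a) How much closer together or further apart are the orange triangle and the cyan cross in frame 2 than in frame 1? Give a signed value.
-2.3

Distance in frame 1: 17.7. Distance in frame 2: 15.4.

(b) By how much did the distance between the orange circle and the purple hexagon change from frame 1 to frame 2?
-7.6

Distance in frame 1: 12.1. Distance in frame 2: 4.5.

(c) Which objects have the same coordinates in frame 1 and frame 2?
the orange cross, the yellow cross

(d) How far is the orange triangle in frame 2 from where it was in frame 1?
1.9

The orange triangle moved from (18.0, 17.2) to (16.5, 18.3), a distance of √(1.5² + 1.1²) ≈ 1.9.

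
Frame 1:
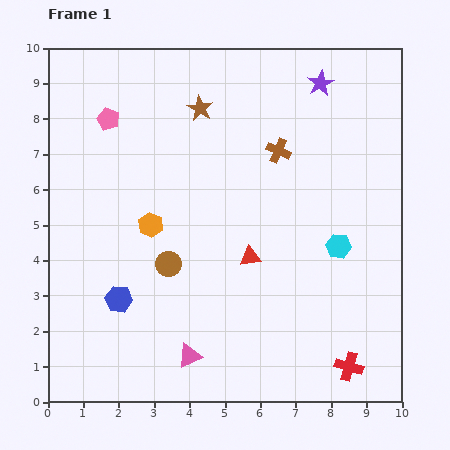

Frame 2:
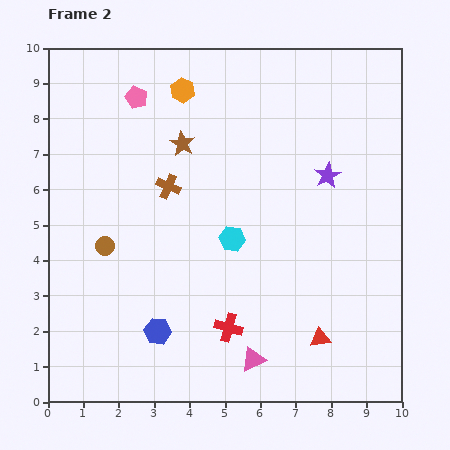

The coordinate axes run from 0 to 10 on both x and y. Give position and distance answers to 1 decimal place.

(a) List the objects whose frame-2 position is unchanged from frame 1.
none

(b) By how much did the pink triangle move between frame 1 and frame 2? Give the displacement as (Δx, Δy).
(1.8, -0.1)

The pink triangle was at (4.0, 1.3) in frame 1 and (5.8, 1.2) in frame 2.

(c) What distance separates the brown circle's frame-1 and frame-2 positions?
1.9

The brown circle moved from (3.4, 3.9) to (1.6, 4.4), a distance of √(1.8² + 0.5²) ≈ 1.9.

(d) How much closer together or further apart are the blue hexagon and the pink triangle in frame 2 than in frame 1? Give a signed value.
+0.2

Distance in frame 1: 2.6. Distance in frame 2: 2.8.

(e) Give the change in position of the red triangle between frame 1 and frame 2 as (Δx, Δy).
(2.0, -2.3)

The red triangle was at (5.7, 4.1) in frame 1 and (7.7, 1.8) in frame 2.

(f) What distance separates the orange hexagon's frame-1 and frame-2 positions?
3.9

The orange hexagon moved from (2.9, 5.0) to (3.8, 8.8), a distance of √(0.9² + 3.8²) ≈ 3.9.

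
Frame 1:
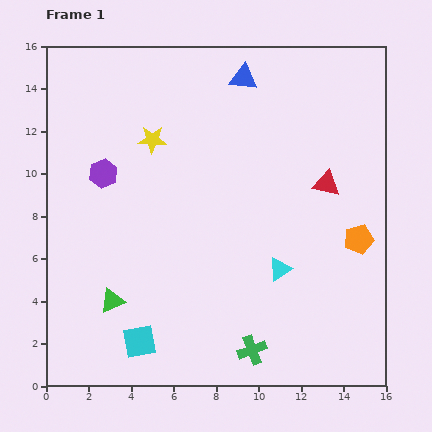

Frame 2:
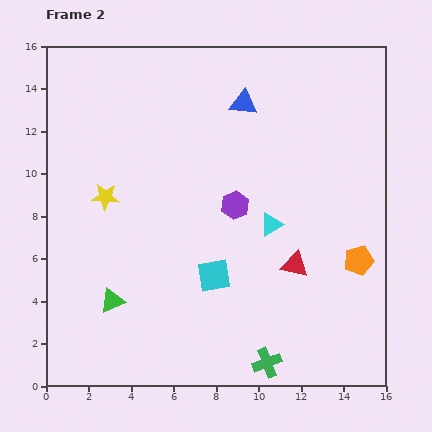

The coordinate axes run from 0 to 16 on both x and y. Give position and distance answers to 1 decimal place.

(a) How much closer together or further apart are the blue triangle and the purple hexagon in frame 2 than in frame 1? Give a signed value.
-3.2

Distance in frame 1: 8.0. Distance in frame 2: 4.8.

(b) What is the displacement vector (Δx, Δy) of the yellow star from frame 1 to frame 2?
(-2.2, -2.7)

The yellow star was at (5.0, 11.6) in frame 1 and (2.8, 8.9) in frame 2.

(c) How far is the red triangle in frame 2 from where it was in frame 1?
4.1

The red triangle moved from (13.2, 9.5) to (11.7, 5.7), a distance of √(1.5² + 3.8²) ≈ 4.1.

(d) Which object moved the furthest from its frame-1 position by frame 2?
the purple hexagon

(moved 6.4; next 4.7)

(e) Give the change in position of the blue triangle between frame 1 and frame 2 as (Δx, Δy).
(0.0, -1.2)

The blue triangle was at (9.3, 14.5) in frame 1 and (9.3, 13.3) in frame 2.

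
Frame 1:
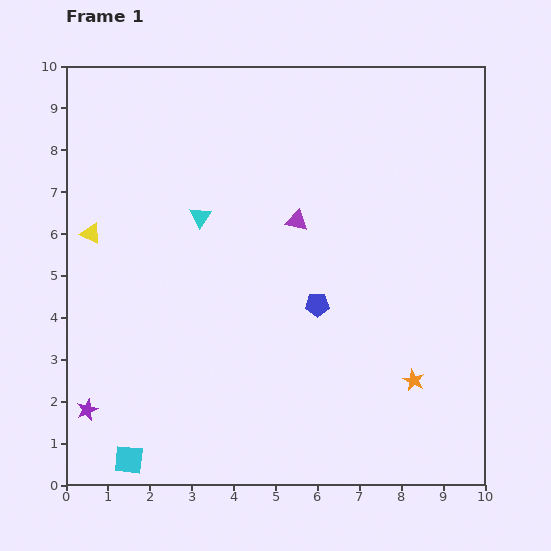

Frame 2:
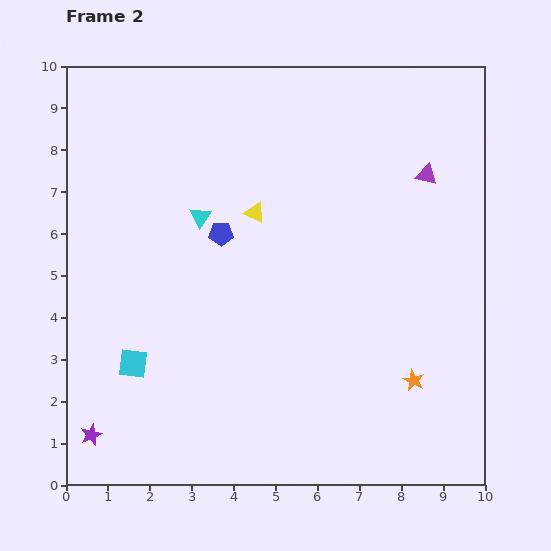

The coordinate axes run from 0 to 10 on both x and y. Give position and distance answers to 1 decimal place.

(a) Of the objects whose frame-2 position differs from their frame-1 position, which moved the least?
the purple star

(moved 0.6)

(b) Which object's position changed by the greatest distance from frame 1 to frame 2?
the yellow triangle

(moved 3.9; next 3.3)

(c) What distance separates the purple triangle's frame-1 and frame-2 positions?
3.3

The purple triangle moved from (5.5, 6.3) to (8.6, 7.4), a distance of √(3.1² + 1.1²) ≈ 3.3.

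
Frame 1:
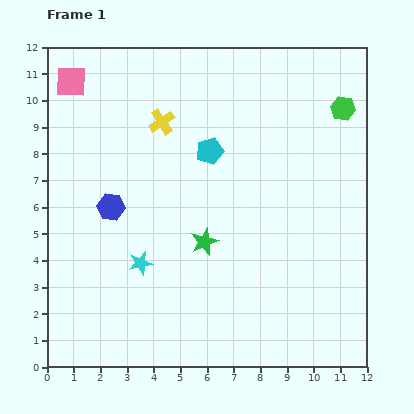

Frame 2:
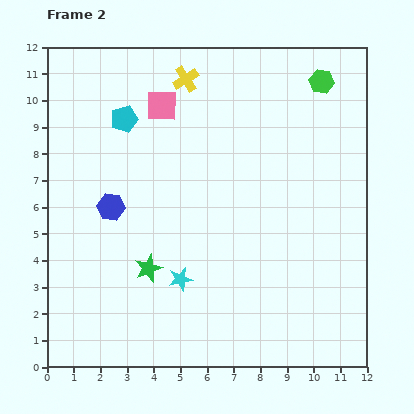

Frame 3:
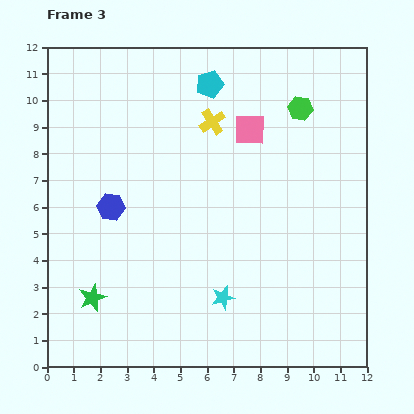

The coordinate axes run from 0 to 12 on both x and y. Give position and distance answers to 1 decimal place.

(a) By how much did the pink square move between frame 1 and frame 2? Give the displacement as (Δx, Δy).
(3.4, -0.9)

The pink square was at (0.9, 10.7) in frame 1 and (4.3, 9.8) in frame 2.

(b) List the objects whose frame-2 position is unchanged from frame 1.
the blue hexagon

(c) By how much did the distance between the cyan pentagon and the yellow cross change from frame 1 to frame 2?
+0.6

Distance in frame 1: 2.1. Distance in frame 2: 2.7.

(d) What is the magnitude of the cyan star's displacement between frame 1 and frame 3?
3.4

The cyan star moved from (3.5, 3.9) to (6.6, 2.6), a distance of √(3.1² + 1.3²) ≈ 3.4.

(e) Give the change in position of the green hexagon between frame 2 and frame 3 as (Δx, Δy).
(-0.8, -1.0)

The green hexagon was at (10.3, 10.7) in frame 2 and (9.5, 9.7) in frame 3.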